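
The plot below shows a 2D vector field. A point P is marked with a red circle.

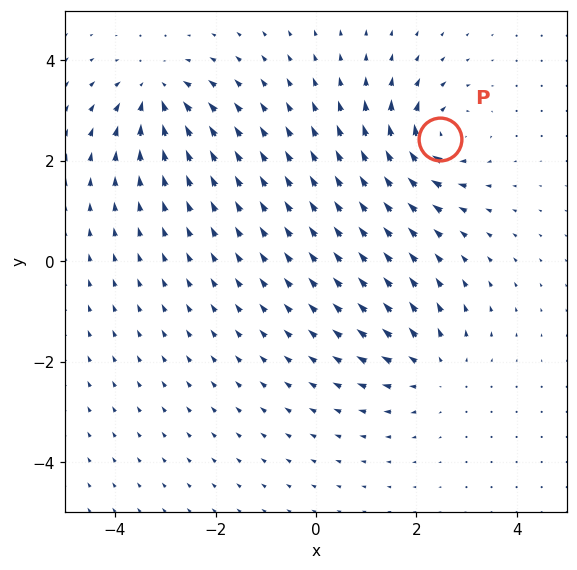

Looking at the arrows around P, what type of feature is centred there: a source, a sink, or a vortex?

vortex

At P (2.5, 2.4) the arrows circulate clockwise. Divergence ≈0, curl about -6 — near-zero divergence with nonzero curl is a vortex.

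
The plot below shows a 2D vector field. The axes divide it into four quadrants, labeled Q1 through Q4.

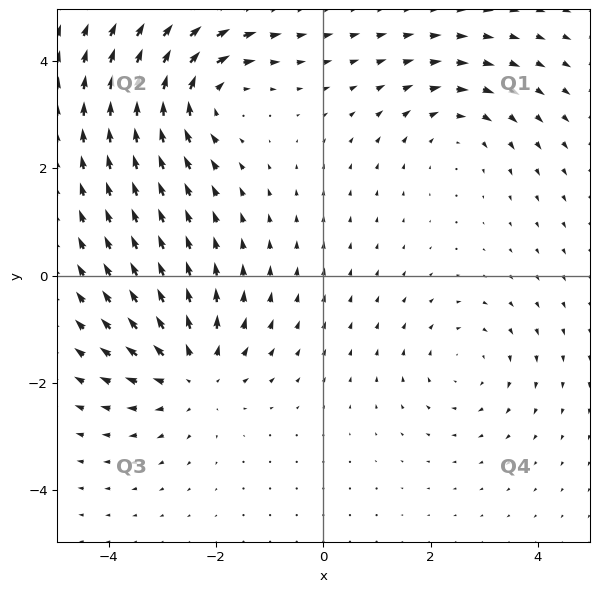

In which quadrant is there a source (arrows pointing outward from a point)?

The source sits at approximately (-2.4, -1.8), which lies in quadrant Q3. The divergence there is about +5, positive as expected for a source.

Q3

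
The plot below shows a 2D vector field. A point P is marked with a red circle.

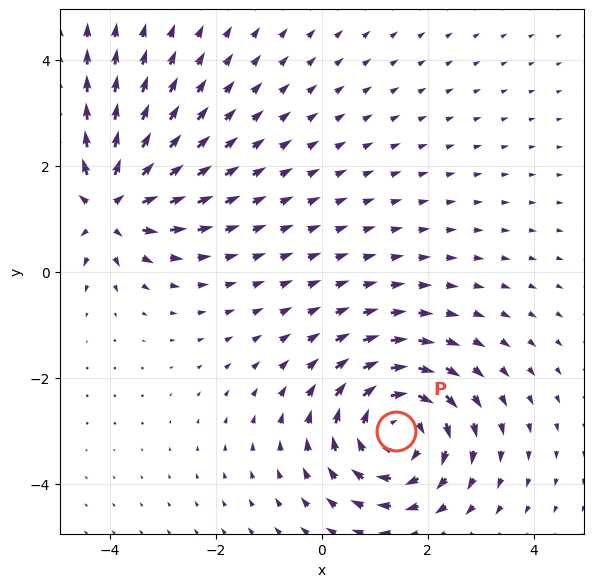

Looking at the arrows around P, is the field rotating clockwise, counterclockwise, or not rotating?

Near P at (1.4, -3.0) the arrows circulate clockwise. The curl (z-component) there is about -5; negative curl means clockwise rotation.

clockwise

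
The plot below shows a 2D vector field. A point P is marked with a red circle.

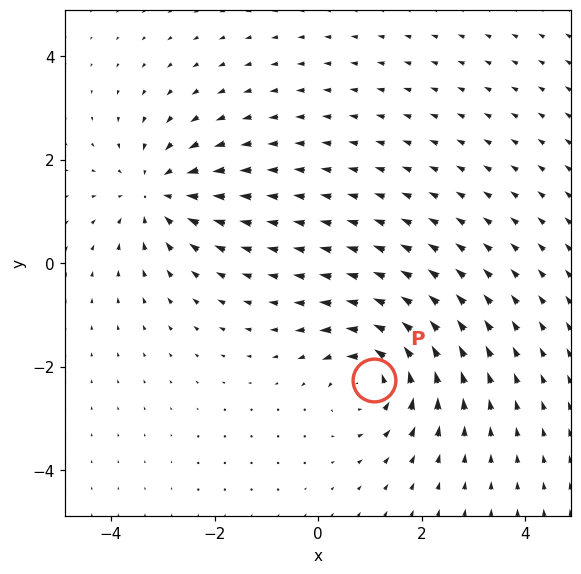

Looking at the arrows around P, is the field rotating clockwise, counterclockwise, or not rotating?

counterclockwise

Near P at (1.1, -2.2) the arrows circulate counterclockwise. The curl (z-component) there is about +4; positive curl means counterclockwise rotation.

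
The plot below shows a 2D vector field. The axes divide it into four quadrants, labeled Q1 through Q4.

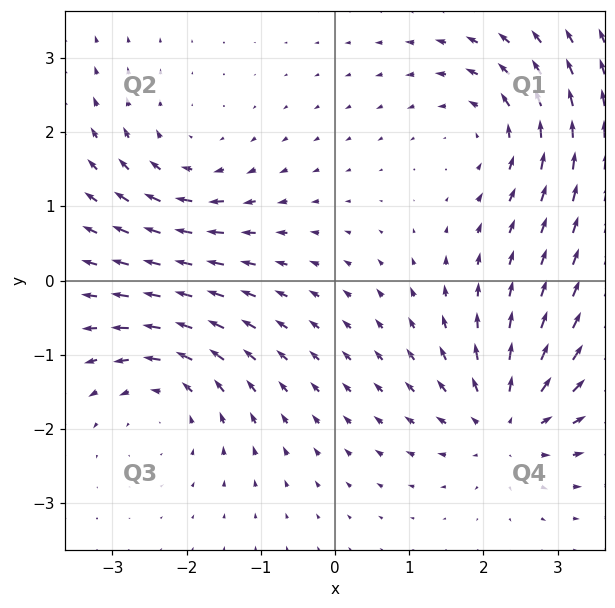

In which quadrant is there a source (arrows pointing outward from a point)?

Q4

The source sits at approximately (2.3, -1.9), which lies in quadrant Q4. The divergence there is about +6, positive as expected for a source.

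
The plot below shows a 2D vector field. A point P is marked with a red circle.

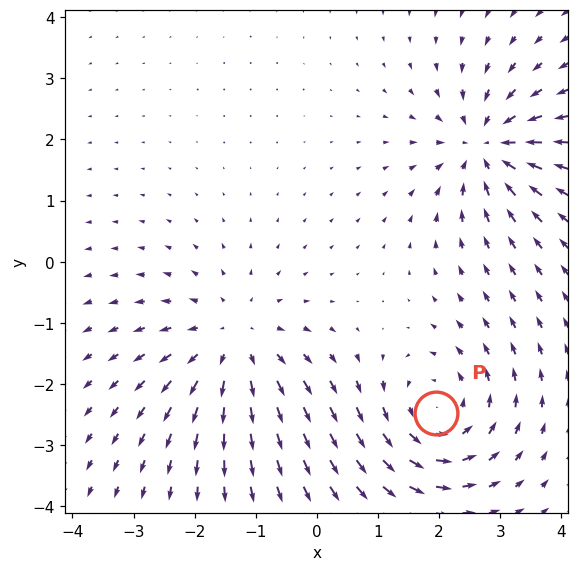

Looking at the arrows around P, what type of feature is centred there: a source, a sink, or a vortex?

At P (2.0, -2.5) the arrows circulate counterclockwise. Divergence ≈0, curl about +5 — near-zero divergence with nonzero curl is a vortex.

vortex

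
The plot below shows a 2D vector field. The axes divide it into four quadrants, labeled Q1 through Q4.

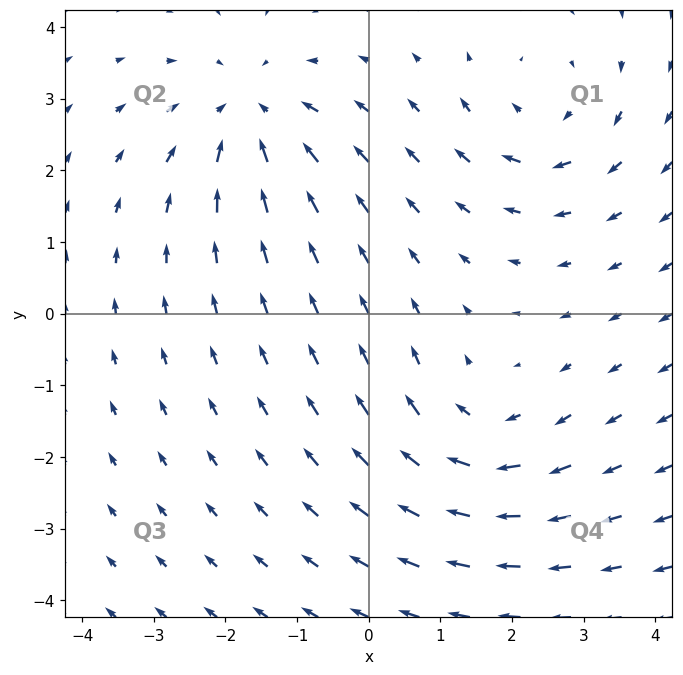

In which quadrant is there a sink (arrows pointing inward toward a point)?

Q2

The sink sits at approximately (-1.7, 2.8), which lies in quadrant Q2. The divergence there is about -5, negative as expected for a sink.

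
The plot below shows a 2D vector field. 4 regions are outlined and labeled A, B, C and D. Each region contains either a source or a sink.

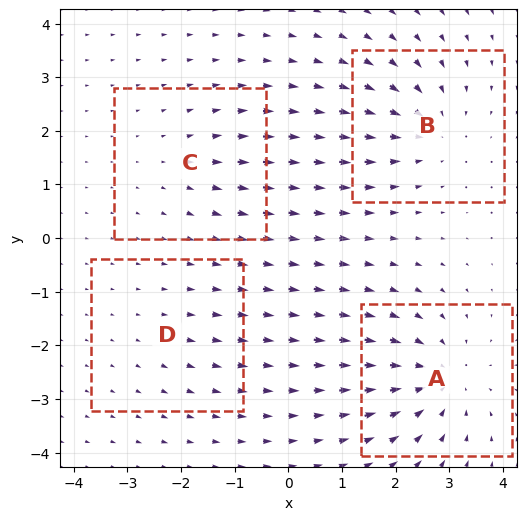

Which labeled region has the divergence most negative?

Divergence at each region's feature centre — A: about -6, B: about -5, C: about +3, D: about +2. Region A is most negative.

A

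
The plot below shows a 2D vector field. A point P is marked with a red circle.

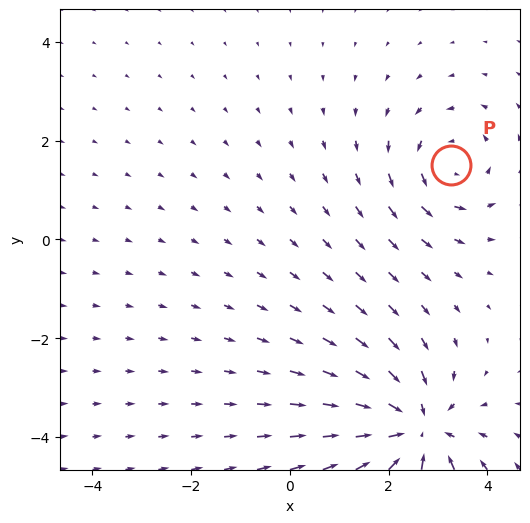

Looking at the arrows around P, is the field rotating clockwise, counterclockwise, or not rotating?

Near P at (3.3, 1.5) the arrows circulate counterclockwise. The curl (z-component) there is about +3; positive curl means counterclockwise rotation.

counterclockwise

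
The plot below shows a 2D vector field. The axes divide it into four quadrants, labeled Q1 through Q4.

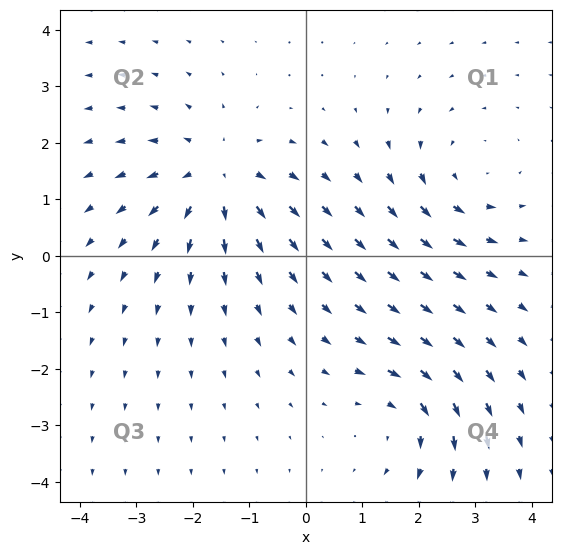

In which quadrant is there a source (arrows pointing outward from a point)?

The source sits at approximately (-1.6, 1.4), which lies in quadrant Q2. The divergence there is about +5, positive as expected for a source.

Q2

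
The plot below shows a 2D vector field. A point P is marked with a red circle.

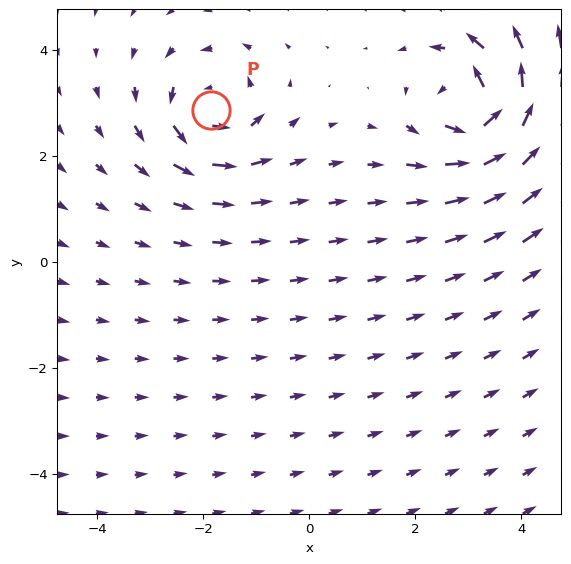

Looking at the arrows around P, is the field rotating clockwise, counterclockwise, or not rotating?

Near P at (-1.8, 2.9) the arrows circulate counterclockwise. The curl (z-component) there is about +5; positive curl means counterclockwise rotation.

counterclockwise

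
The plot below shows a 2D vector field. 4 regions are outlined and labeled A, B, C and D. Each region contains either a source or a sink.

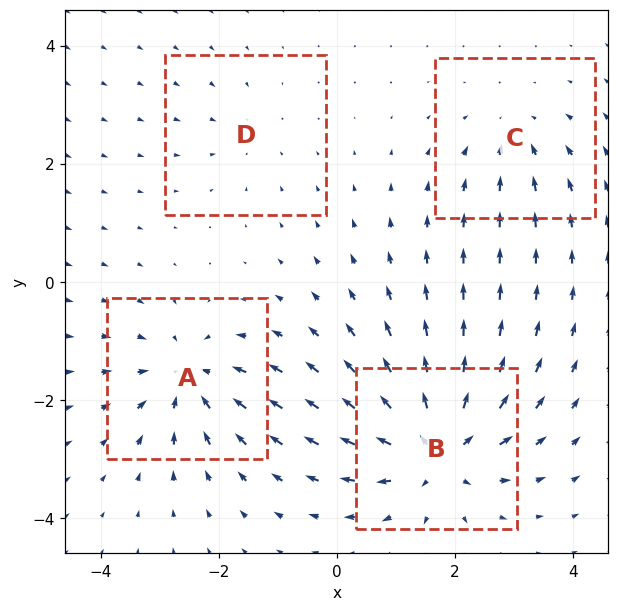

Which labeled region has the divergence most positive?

B

Divergence at each region's feature centre — A: about -5, B: about +7, C: about -3, D: about -2. Region B is most positive.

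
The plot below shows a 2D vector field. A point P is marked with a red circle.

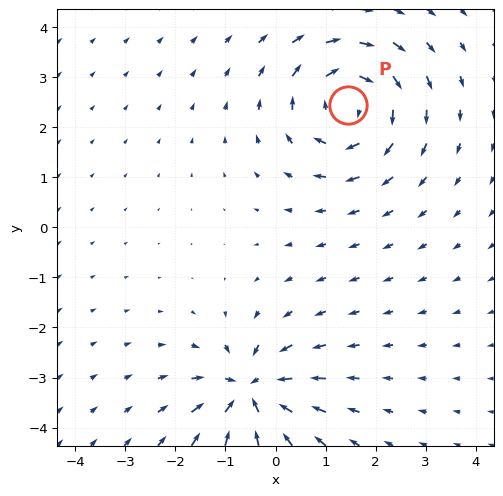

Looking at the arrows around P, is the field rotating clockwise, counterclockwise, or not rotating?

Near P at (1.4, 2.4) the arrows circulate clockwise. The curl (z-component) there is about -5; negative curl means clockwise rotation.

clockwise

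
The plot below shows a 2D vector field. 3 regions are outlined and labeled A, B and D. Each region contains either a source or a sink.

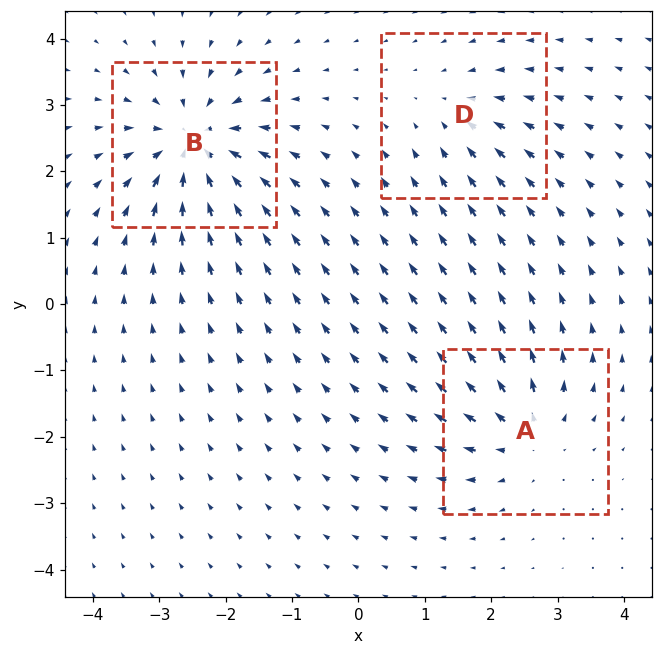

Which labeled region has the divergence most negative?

Divergence at each region's feature centre — A: about +4, B: about -6, D: about -3. Region B is most negative.

B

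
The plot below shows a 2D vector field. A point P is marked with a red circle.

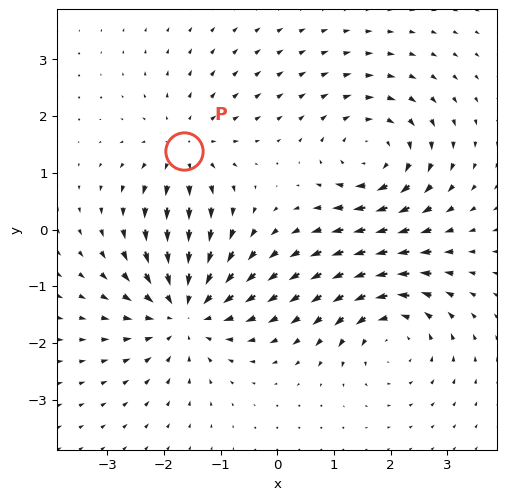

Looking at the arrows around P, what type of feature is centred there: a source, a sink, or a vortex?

source

At P (-1.6, 1.4) the arrows spread outward. Divergence about +3, curl ≈0 — positive divergence with near-zero curl is a source.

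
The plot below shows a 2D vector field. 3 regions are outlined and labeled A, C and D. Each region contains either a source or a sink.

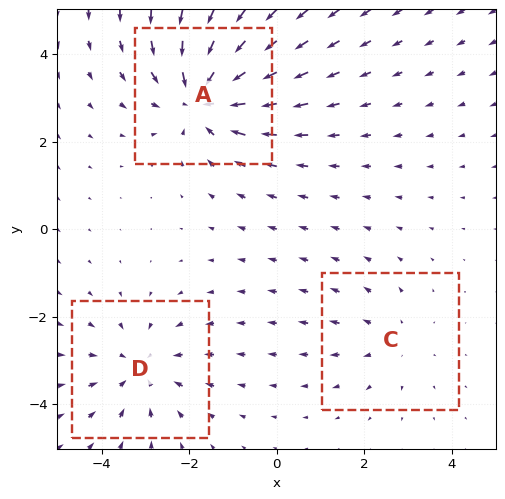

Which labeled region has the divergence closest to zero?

C

Divergence at each region's feature centre — A: about -4, C: about +2, D: about -3. Region C is closest to zero.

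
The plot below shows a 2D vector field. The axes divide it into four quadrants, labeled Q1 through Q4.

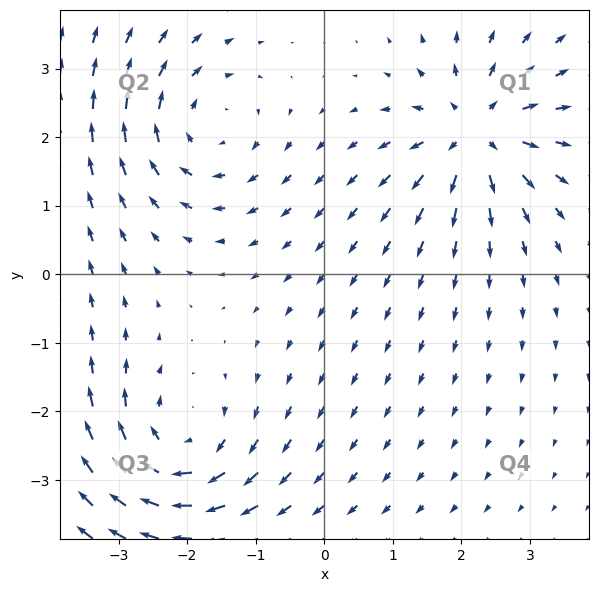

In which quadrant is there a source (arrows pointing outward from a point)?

The source sits at approximately (2.2, 2.1), which lies in quadrant Q1. The divergence there is about +6, positive as expected for a source.

Q1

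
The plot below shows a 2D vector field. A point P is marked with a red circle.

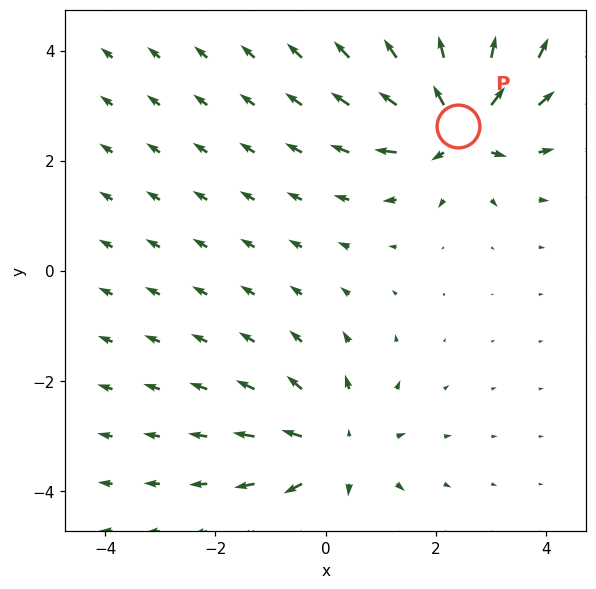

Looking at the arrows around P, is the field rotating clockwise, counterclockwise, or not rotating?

Near P at (2.4, 2.6) the arrows show no circulation. The curl there is ≈0.

not rotating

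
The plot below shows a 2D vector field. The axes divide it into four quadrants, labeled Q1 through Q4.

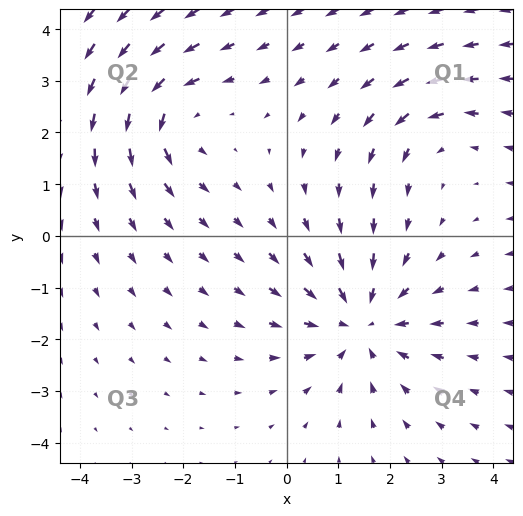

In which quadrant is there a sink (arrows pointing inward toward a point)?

Q4

The sink sits at approximately (1.4, -1.7), which lies in quadrant Q4. The divergence there is about -4, negative as expected for a sink.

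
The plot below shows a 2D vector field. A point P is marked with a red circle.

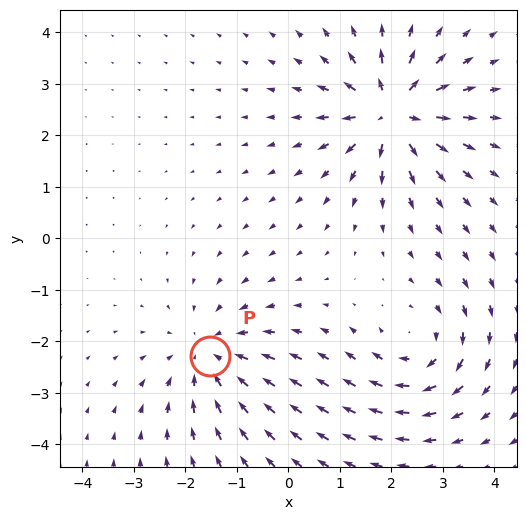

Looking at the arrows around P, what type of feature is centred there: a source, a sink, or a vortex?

At P (-1.5, -2.3) the arrows converge inward. Divergence about -3, curl ≈0 — negative divergence with near-zero curl is a sink.

sink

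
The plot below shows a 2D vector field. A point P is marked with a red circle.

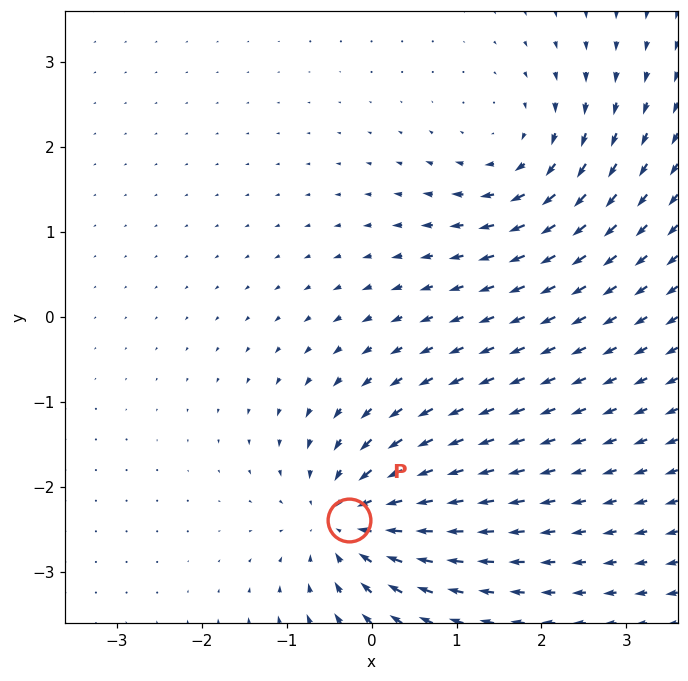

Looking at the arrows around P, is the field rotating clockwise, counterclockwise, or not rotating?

Near P at (-0.3, -2.4) the arrows show no circulation. The curl there is ≈0.

not rotating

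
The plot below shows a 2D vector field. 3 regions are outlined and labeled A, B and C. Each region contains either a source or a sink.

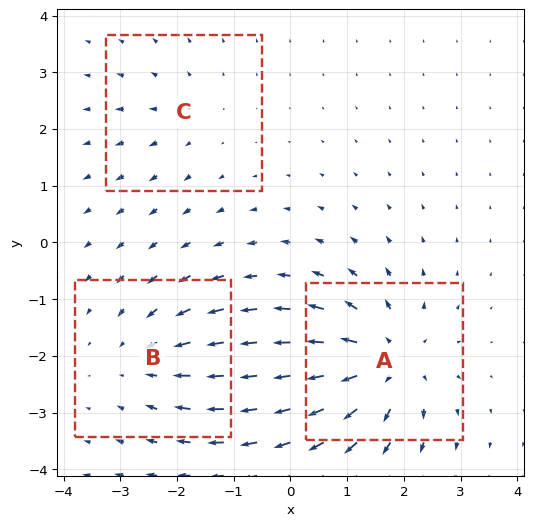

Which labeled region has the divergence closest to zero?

Divergence at each region's feature centre — A: about +5, B: about -3, C: about +2. Region C is closest to zero.

C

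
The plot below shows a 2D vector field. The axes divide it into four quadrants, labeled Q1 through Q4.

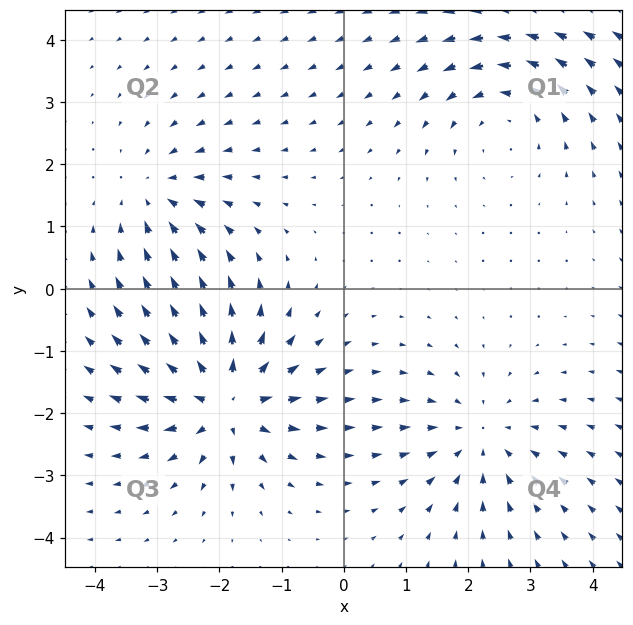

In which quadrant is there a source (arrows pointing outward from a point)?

The source sits at approximately (-1.9, -1.8), which lies in quadrant Q3. The divergence there is about +7, positive as expected for a source.

Q3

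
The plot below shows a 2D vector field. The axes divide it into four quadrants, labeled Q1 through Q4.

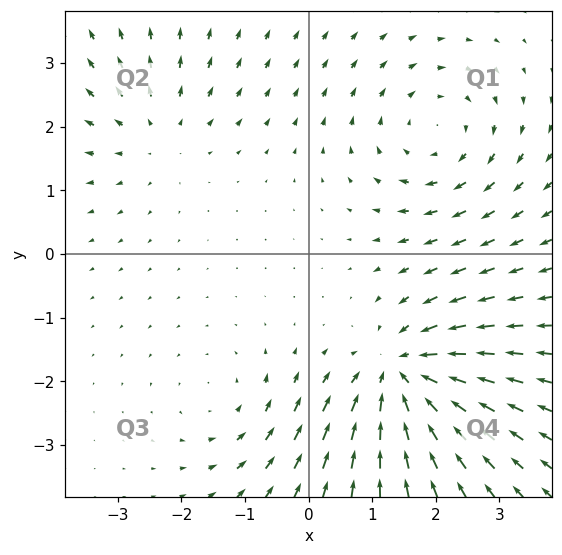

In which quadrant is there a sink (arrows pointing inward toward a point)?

Q4

The sink sits at approximately (1.5, -1.9), which lies in quadrant Q4. The divergence there is about -6, negative as expected for a sink.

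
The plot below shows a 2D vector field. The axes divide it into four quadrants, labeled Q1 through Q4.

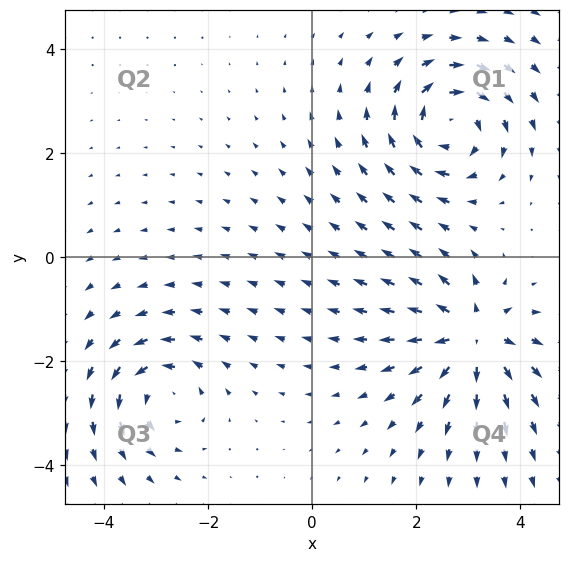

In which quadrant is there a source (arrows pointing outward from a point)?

The source sits at approximately (3.1, -1.5), which lies in quadrant Q4. The divergence there is about +5, positive as expected for a source.

Q4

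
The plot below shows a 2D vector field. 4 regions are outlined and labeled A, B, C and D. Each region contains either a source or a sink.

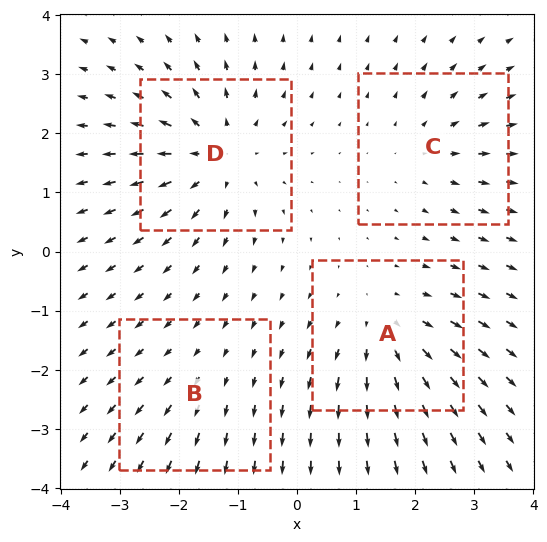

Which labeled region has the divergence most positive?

D

Divergence at each region's feature centre — A: about +5, B: about +2, C: about +3, D: about +6. Region D is most positive.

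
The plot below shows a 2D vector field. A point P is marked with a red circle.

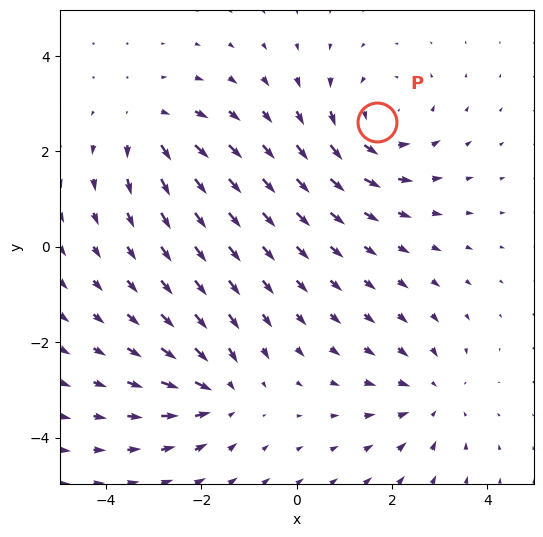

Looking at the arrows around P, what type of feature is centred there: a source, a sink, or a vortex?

vortex

At P (1.7, 2.6) the arrows circulate counterclockwise. Divergence ≈0, curl about +4 — near-zero divergence with nonzero curl is a vortex.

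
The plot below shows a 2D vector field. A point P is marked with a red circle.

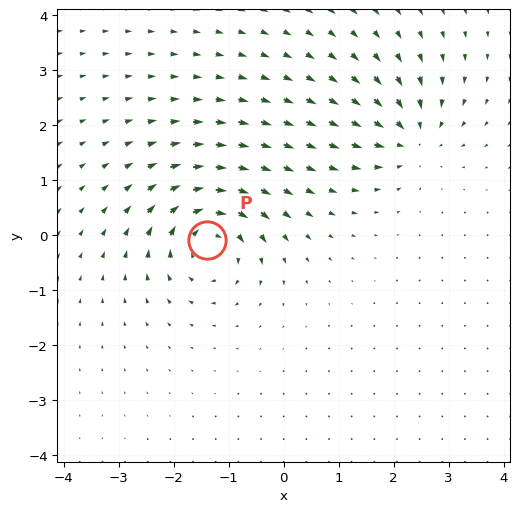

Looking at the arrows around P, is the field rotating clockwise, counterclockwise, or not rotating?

Near P at (-1.4, -0.1) the arrows circulate clockwise. The curl (z-component) there is about -7; negative curl means clockwise rotation.

clockwise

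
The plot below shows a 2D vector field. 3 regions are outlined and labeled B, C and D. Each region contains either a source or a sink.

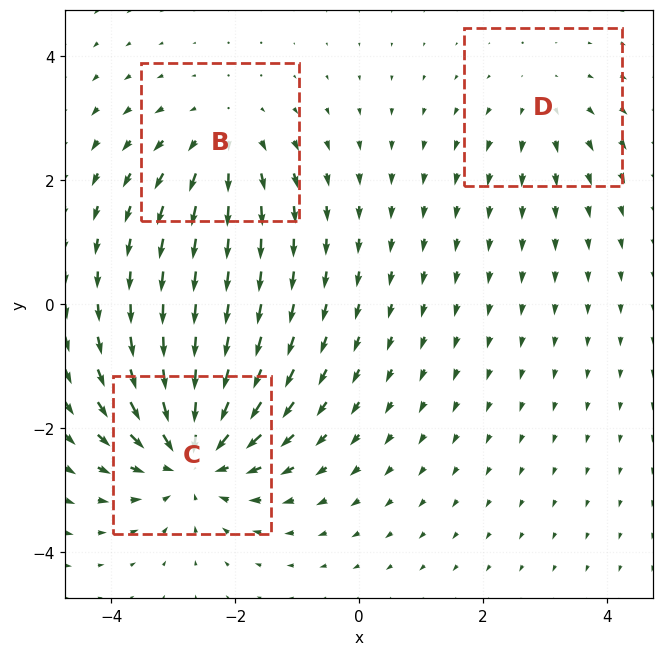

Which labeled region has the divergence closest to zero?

D

Divergence at each region's feature centre — B: about +3, C: about -5, D: about +2. Region D is closest to zero.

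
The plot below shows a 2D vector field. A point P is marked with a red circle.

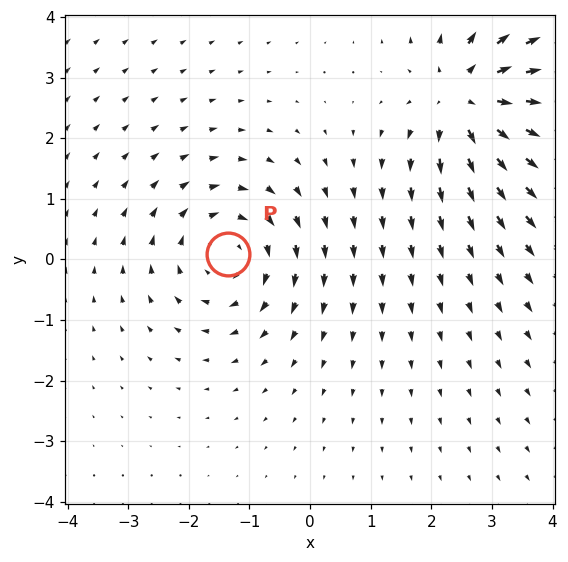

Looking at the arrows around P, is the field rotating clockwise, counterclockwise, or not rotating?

Near P at (-1.4, 0.1) the arrows circulate clockwise. The curl (z-component) there is about -3; negative curl means clockwise rotation.

clockwise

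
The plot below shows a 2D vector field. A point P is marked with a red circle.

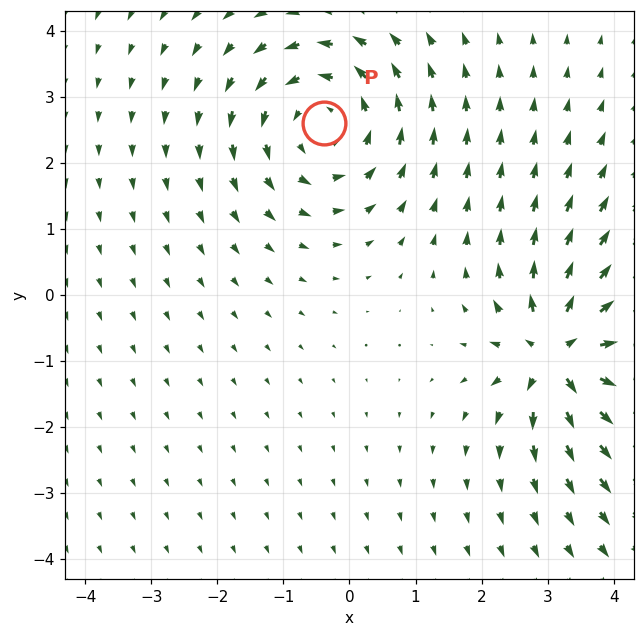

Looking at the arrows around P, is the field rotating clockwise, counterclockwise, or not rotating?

counterclockwise

Near P at (-0.4, 2.6) the arrows circulate counterclockwise. The curl (z-component) there is about +4; positive curl means counterclockwise rotation.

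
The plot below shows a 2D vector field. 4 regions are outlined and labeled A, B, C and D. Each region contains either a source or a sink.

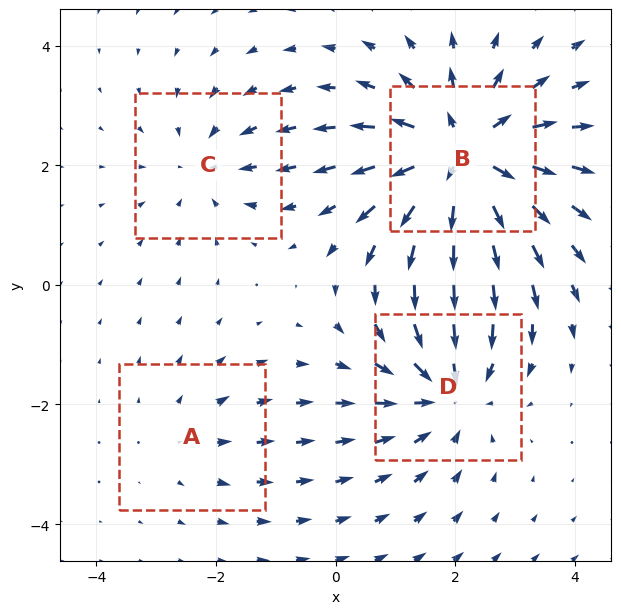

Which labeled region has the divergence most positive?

Divergence at each region's feature centre — A: about +2, B: about +6, C: about -3, D: about -4. Region B is most positive.

B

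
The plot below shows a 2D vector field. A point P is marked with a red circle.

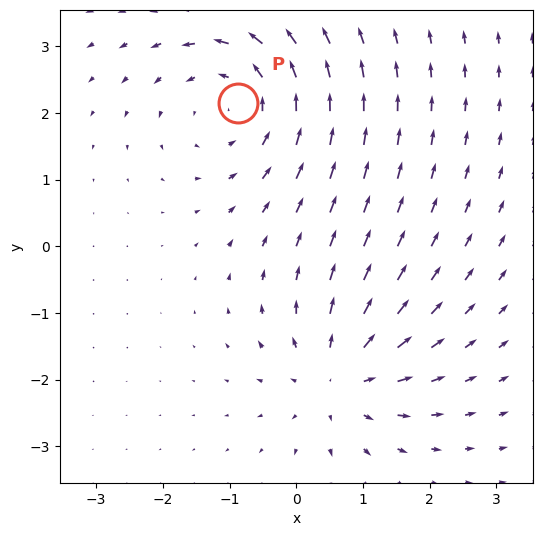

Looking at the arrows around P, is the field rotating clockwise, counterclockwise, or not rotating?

Near P at (-0.9, 2.1) the arrows circulate counterclockwise. The curl (z-component) there is about +4; positive curl means counterclockwise rotation.

counterclockwise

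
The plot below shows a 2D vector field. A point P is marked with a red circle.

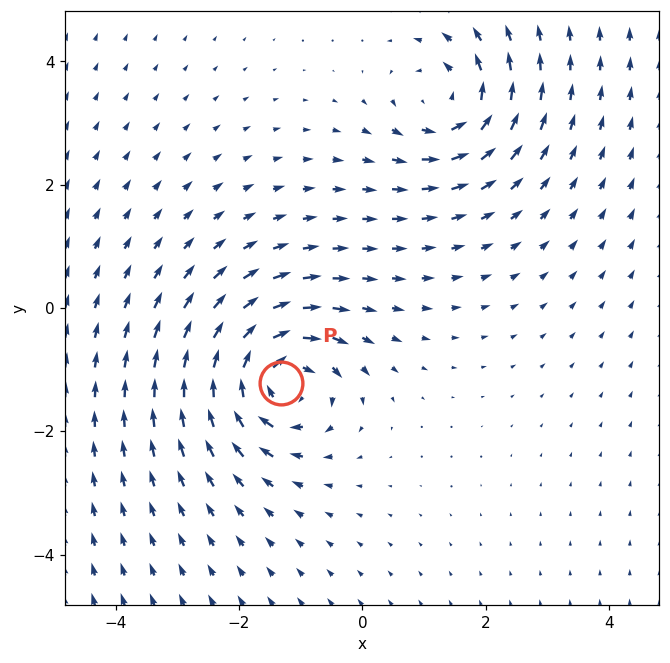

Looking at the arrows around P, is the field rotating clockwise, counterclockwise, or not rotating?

Near P at (-1.3, -1.2) the arrows circulate clockwise. The curl (z-component) there is about -6; negative curl means clockwise rotation.

clockwise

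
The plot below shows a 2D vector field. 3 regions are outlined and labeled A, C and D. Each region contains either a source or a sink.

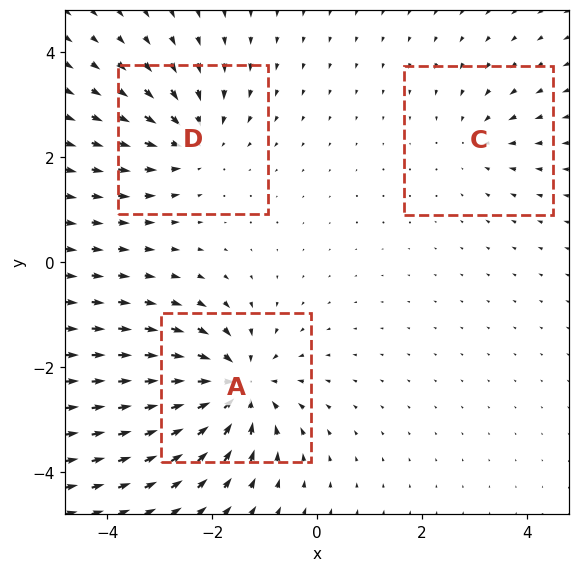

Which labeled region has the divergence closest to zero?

C

Divergence at each region's feature centre — A: about -6, C: about -2, D: about -4. Region C is closest to zero.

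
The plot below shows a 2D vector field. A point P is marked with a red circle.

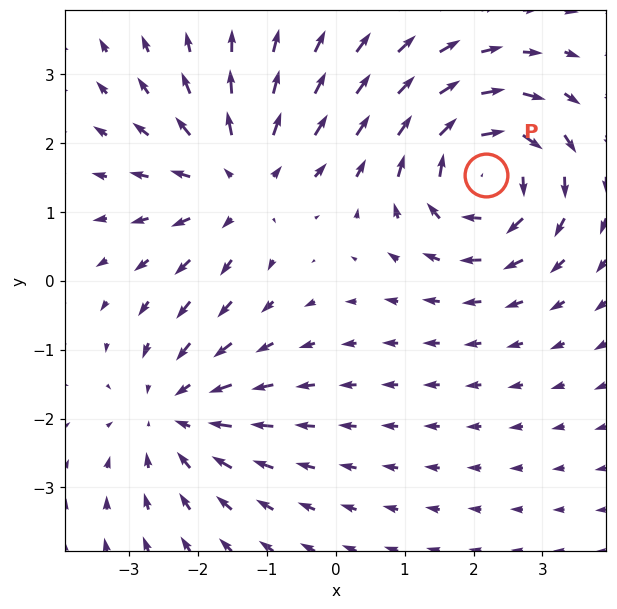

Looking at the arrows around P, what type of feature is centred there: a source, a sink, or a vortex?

At P (2.2, 1.5) the arrows circulate clockwise. Divergence ≈0, curl about -6 — near-zero divergence with nonzero curl is a vortex.

vortex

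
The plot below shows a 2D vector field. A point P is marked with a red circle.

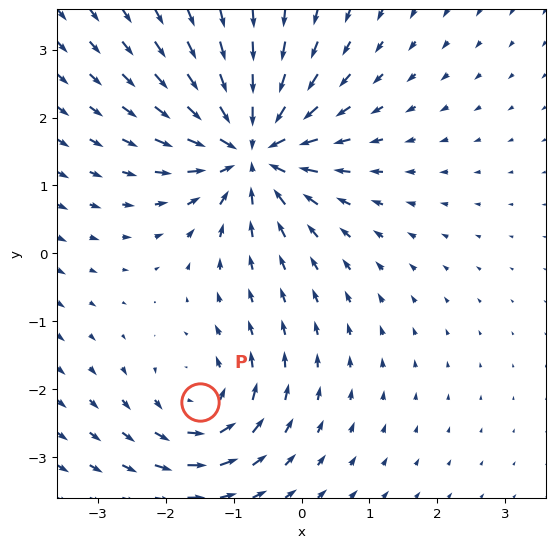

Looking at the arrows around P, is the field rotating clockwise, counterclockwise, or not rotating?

counterclockwise

Near P at (-1.5, -2.2) the arrows circulate counterclockwise. The curl (z-component) there is about +4; positive curl means counterclockwise rotation.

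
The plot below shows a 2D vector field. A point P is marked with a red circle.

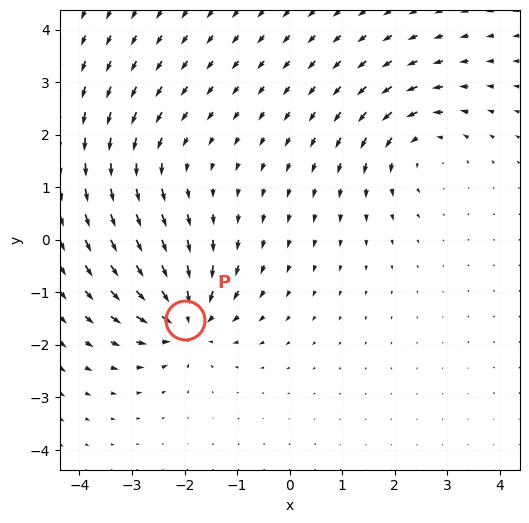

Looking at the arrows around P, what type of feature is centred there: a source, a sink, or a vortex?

sink

At P (-2.0, -1.5) the arrows converge inward. Divergence about -6, curl ≈0 — negative divergence with near-zero curl is a sink.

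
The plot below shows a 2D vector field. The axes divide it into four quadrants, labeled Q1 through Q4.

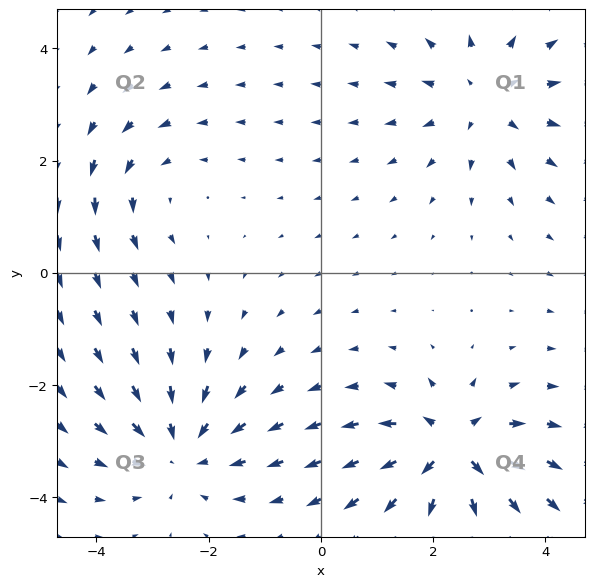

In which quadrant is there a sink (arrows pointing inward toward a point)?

Q3

The sink sits at approximately (-2.5, -3.2), which lies in quadrant Q3. The divergence there is about -4, negative as expected for a sink.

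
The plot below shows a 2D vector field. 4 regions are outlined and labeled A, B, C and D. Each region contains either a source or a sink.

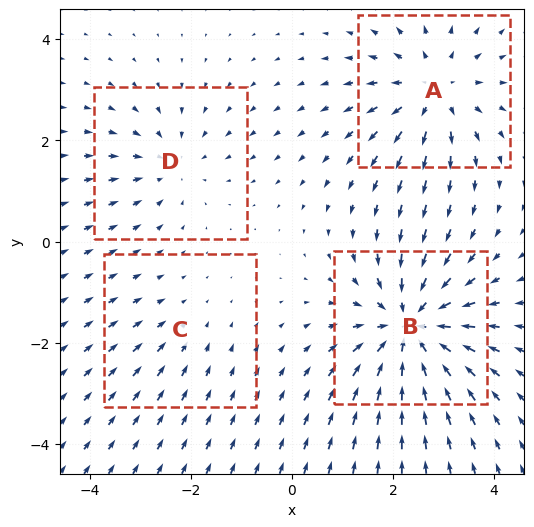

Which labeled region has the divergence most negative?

B

Divergence at each region's feature centre — A: about +5, B: about -7, C: about -2, D: about -3. Region B is most negative.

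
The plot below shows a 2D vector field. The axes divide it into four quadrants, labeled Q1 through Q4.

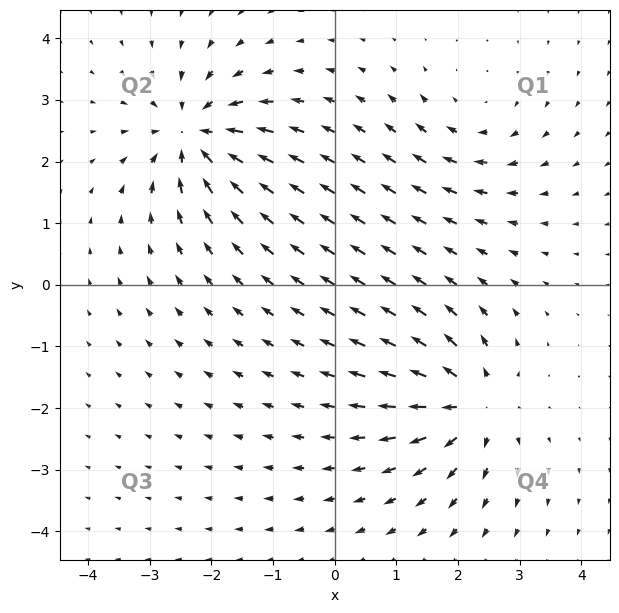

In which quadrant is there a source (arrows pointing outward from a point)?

The source sits at approximately (2.2, -1.9), which lies in quadrant Q4. The divergence there is about +5, positive as expected for a source.

Q4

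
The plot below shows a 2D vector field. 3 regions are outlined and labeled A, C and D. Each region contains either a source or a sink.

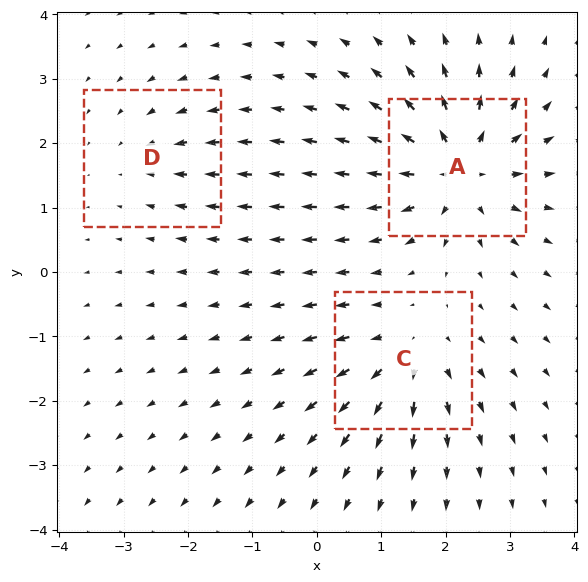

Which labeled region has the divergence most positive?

Divergence at each region's feature centre — A: about +6, C: about +4, D: about -2. Region A is most positive.

A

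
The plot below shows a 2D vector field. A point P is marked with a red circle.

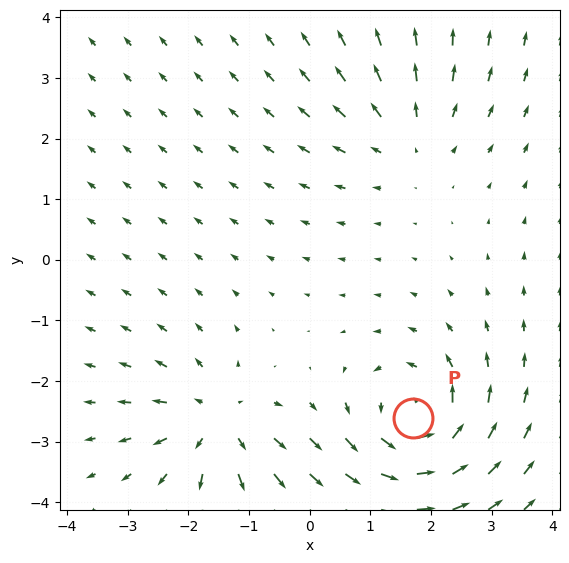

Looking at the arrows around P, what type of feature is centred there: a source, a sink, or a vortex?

vortex

At P (1.7, -2.6) the arrows circulate counterclockwise. Divergence ≈0, curl about +6 — near-zero divergence with nonzero curl is a vortex.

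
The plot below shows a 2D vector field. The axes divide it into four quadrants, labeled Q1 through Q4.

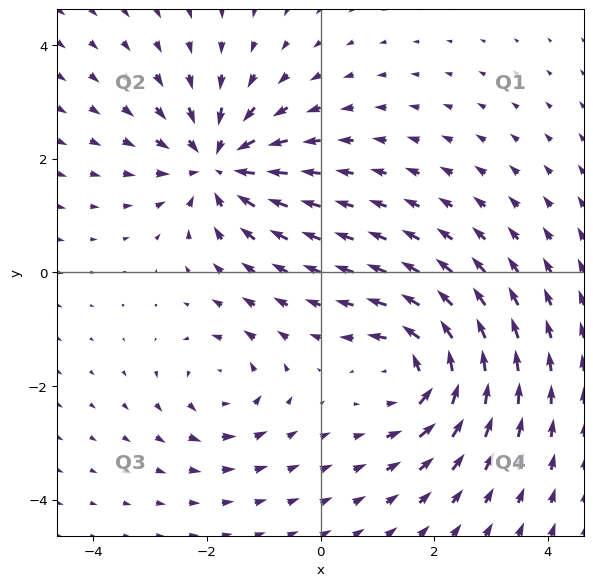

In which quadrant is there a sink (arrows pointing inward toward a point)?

Q2

The sink sits at approximately (-1.8, 1.9), which lies in quadrant Q2. The divergence there is about -5, negative as expected for a sink.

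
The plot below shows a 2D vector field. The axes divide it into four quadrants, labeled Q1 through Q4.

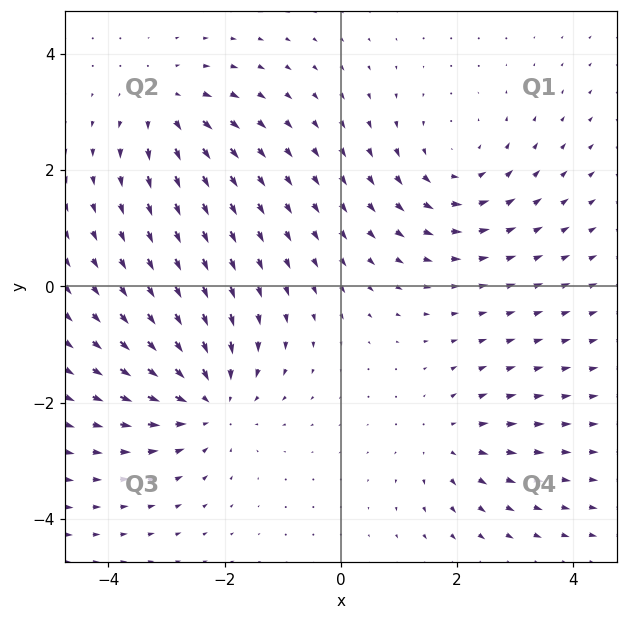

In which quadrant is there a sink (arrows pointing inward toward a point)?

The sink sits at approximately (-2.3, -2.0), which lies in quadrant Q3. The divergence there is about -5, negative as expected for a sink.

Q3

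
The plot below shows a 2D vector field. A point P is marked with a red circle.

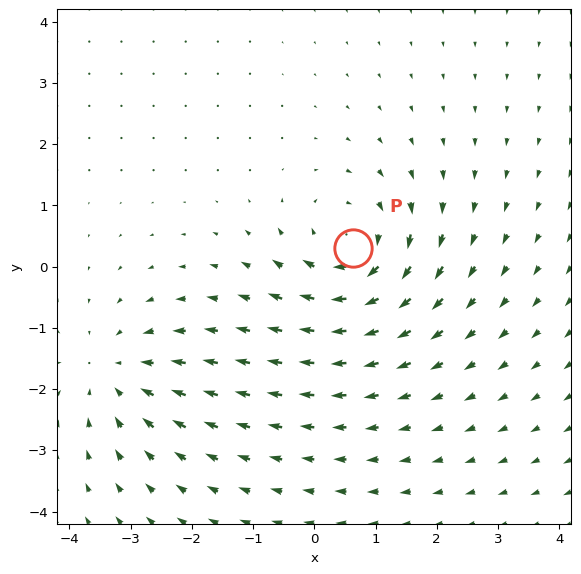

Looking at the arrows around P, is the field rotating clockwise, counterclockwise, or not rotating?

Near P at (0.6, 0.3) the arrows circulate clockwise. The curl (z-component) there is about -5; negative curl means clockwise rotation.

clockwise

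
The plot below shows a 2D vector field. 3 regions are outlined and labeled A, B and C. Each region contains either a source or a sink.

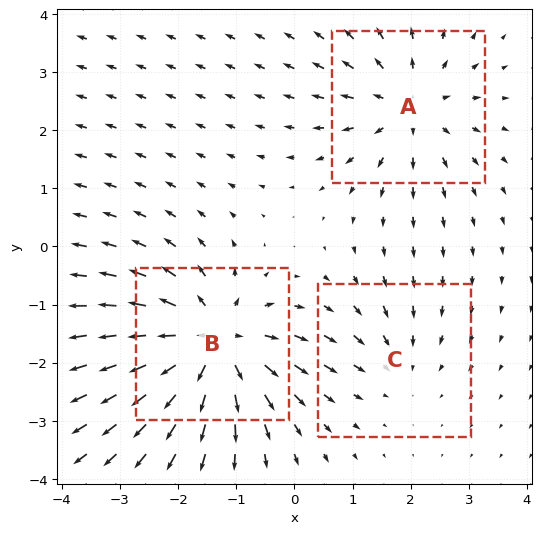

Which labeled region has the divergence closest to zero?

Divergence at each region's feature centre — A: about +3, B: about +5, C: about -2. Region C is closest to zero.

C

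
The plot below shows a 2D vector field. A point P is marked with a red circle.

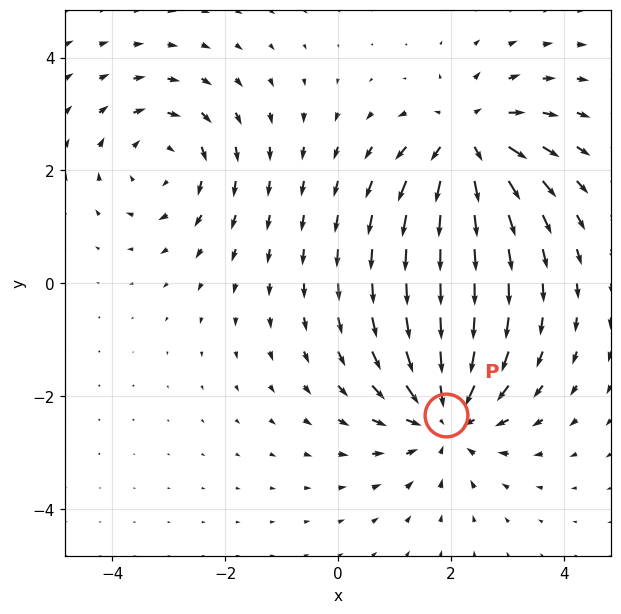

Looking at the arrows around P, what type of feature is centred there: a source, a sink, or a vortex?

sink

At P (1.9, -2.3) the arrows converge inward. Divergence about -5, curl ≈0 — negative divergence with near-zero curl is a sink.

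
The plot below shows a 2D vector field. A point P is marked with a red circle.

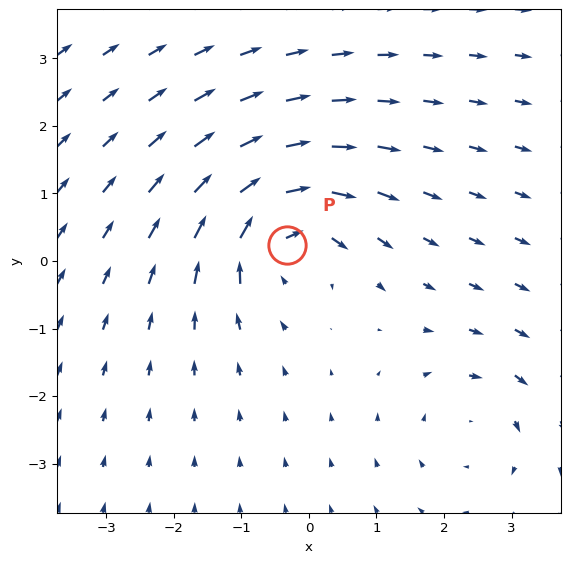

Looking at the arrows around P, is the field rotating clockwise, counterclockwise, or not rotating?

clockwise

Near P at (-0.3, 0.2) the arrows circulate clockwise. The curl (z-component) there is about -6; negative curl means clockwise rotation.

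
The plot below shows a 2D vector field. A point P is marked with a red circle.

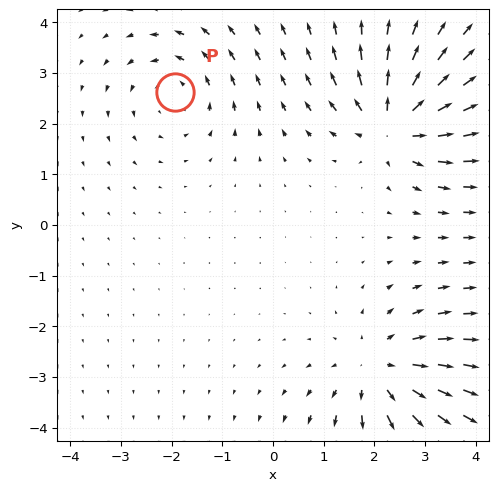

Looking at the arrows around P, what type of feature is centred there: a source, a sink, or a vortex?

vortex

At P (-1.9, 2.6) the arrows circulate counterclockwise. Divergence ≈0, curl about +2 — near-zero divergence with nonzero curl is a vortex.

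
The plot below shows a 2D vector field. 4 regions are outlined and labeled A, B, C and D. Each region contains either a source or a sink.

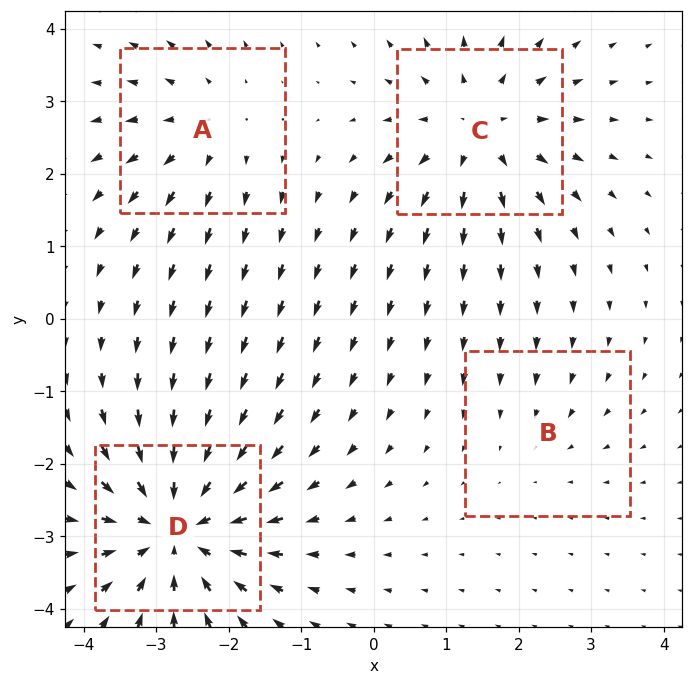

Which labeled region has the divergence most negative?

D

Divergence at each region's feature centre — A: about +3, B: about -2, C: about +5, D: about -7. Region D is most negative.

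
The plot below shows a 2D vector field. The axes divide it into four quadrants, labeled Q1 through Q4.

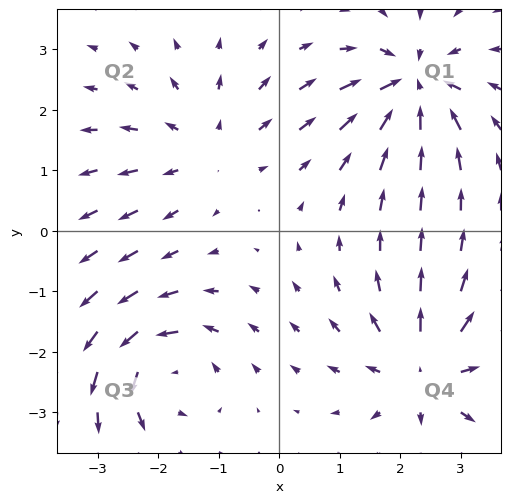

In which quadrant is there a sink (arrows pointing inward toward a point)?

Q1

The sink sits at approximately (2.2, 2.4), which lies in quadrant Q1. The divergence there is about -6, negative as expected for a sink.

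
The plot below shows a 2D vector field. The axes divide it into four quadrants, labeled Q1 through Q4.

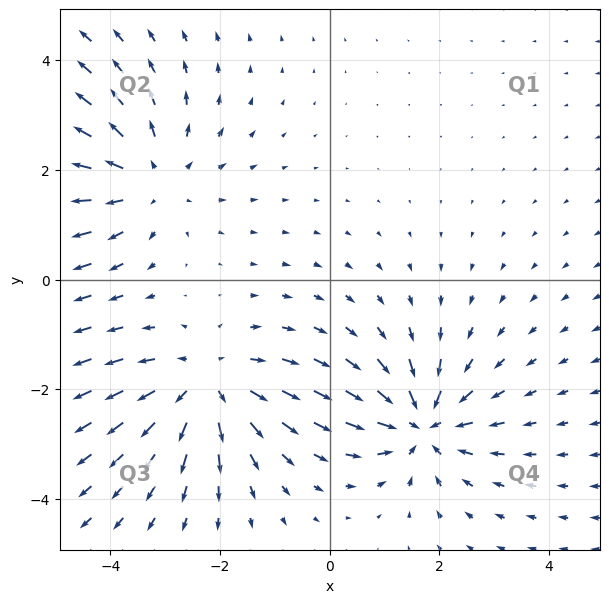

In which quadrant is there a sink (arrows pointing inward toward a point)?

The sink sits at approximately (1.7, -2.6), which lies in quadrant Q4. The divergence there is about -5, negative as expected for a sink.

Q4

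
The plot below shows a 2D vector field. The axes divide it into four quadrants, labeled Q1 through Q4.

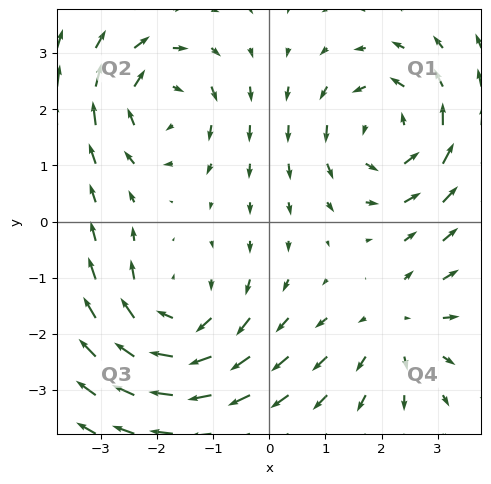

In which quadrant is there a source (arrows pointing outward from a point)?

The source sits at approximately (2.3, -1.9), which lies in quadrant Q4. The divergence there is about +2, positive as expected for a source.

Q4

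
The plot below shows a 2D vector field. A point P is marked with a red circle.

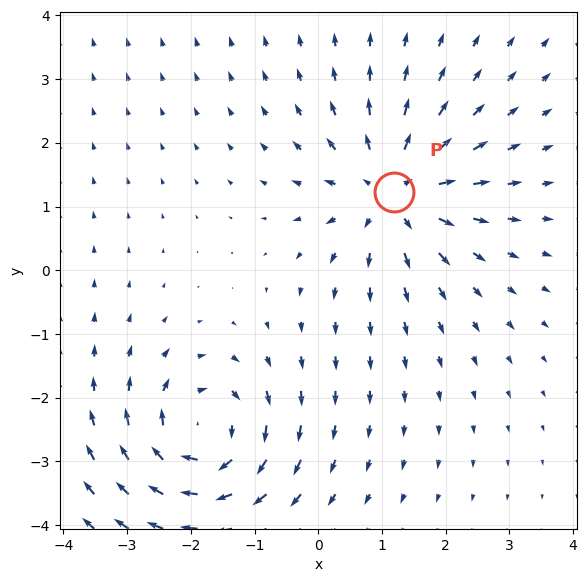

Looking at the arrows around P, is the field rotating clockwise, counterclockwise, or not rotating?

not rotating

Near P at (1.2, 1.2) the arrows show no circulation. The curl there is ≈0.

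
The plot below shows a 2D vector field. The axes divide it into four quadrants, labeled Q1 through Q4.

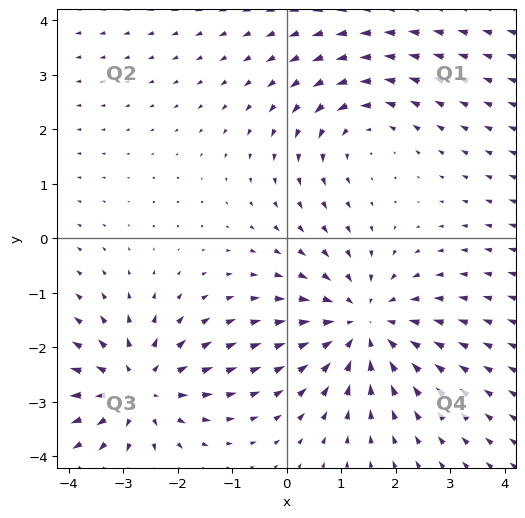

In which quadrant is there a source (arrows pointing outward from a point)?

Q3

The source sits at approximately (-2.7, -2.8), which lies in quadrant Q3. The divergence there is about +3, positive as expected for a source.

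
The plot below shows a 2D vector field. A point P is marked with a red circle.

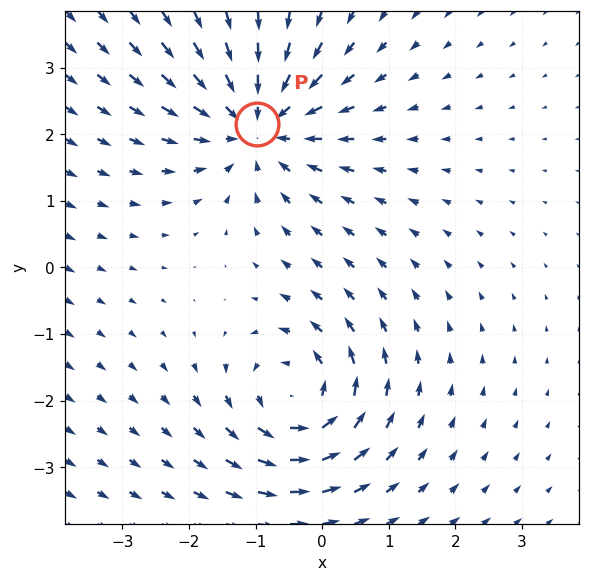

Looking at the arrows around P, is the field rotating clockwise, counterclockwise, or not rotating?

Near P at (-1.0, 2.1) the arrows show no circulation. The curl there is ≈0.

not rotating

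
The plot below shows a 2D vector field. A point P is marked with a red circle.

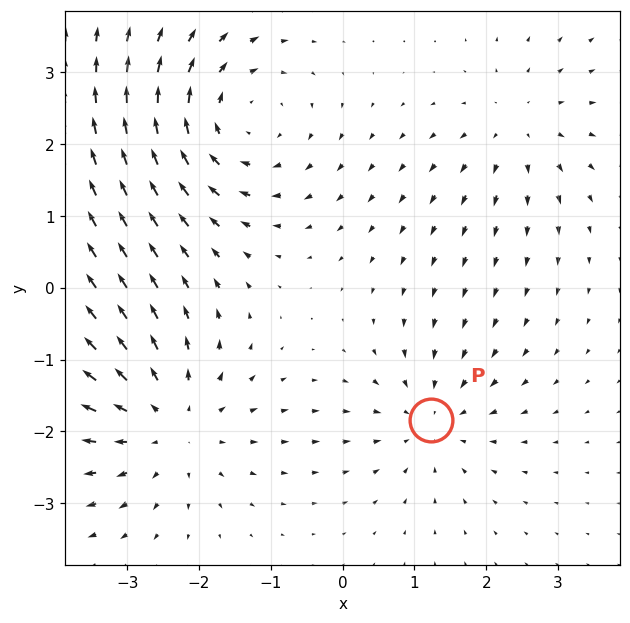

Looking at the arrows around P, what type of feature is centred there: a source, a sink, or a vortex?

At P (1.2, -1.8) the arrows converge inward. Divergence about -3, curl ≈0 — negative divergence with near-zero curl is a sink.

sink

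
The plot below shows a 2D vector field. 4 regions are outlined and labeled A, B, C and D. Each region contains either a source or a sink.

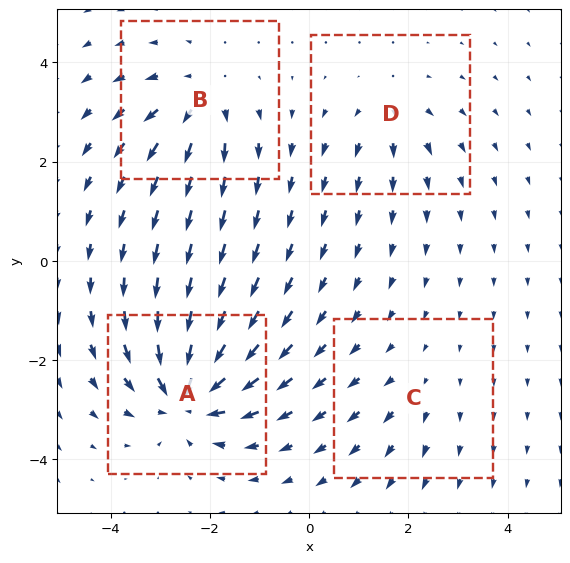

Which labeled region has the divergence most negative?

Divergence at each region's feature centre — A: about -8, B: about +5, C: about +2, D: about +4. Region A is most negative.

A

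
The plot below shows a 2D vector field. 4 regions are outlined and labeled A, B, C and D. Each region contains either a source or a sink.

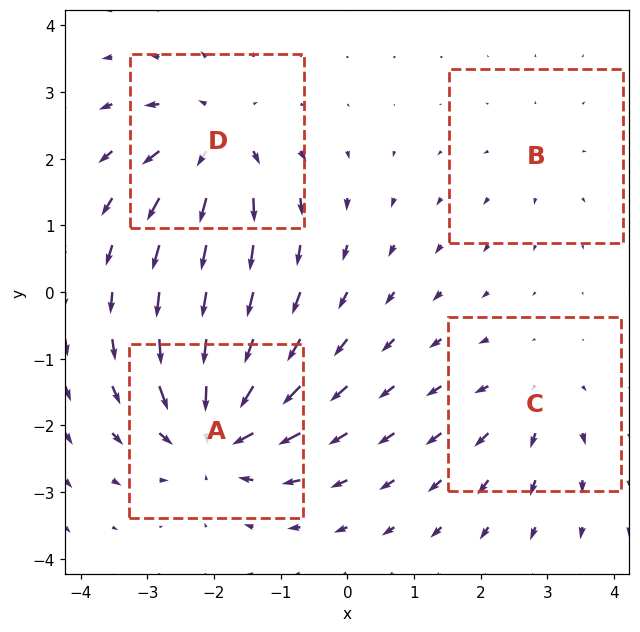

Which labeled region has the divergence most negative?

A

Divergence at each region's feature centre — A: about -8, B: about +2, C: about +4, D: about +6. Region A is most negative.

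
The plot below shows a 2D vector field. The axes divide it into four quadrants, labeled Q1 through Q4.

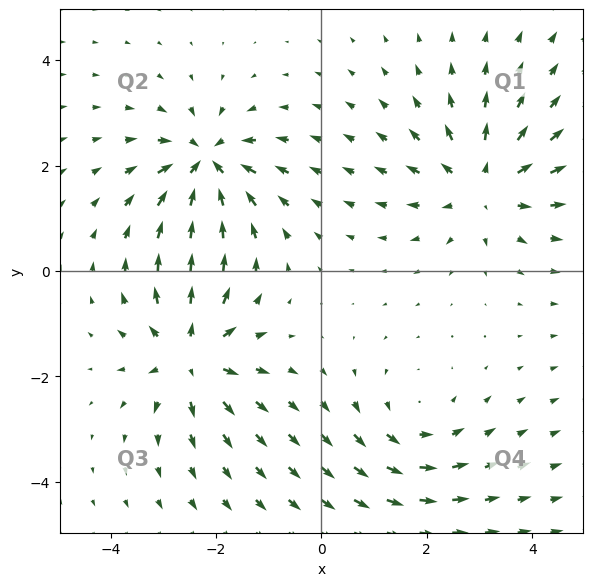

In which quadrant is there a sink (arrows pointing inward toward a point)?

The sink sits at approximately (-2.2, 2.0), which lies in quadrant Q2. The divergence there is about -6, negative as expected for a sink.

Q2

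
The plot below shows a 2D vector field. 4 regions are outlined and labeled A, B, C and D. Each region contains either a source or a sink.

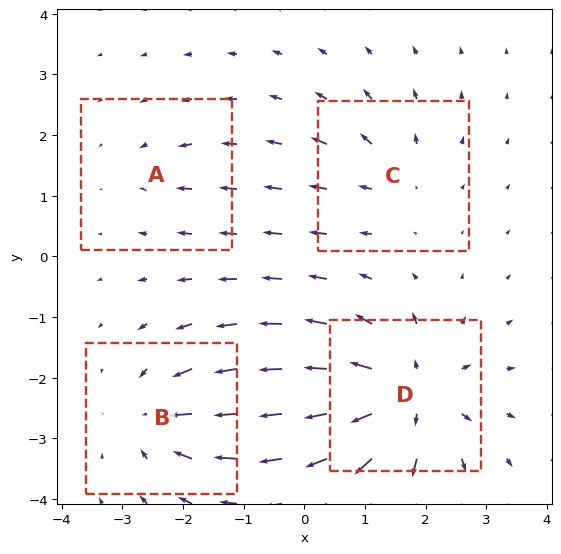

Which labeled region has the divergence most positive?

D

Divergence at each region's feature centre — A: about -2, B: about -5, C: about +3, D: about +8. Region D is most positive.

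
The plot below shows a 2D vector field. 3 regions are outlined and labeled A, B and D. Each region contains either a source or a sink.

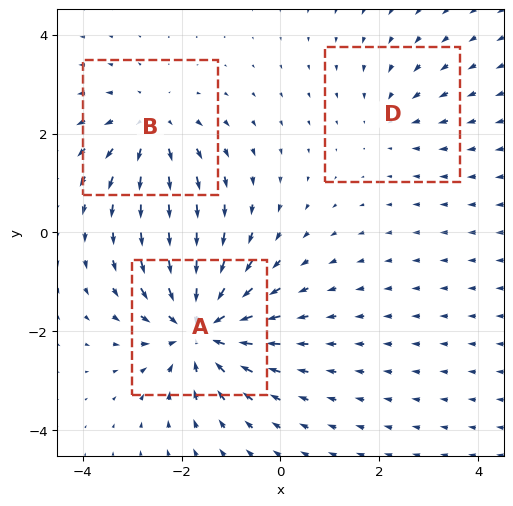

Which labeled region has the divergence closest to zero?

Divergence at each region's feature centre — A: about -5, B: about +3, D: about -2. Region D is closest to zero.

D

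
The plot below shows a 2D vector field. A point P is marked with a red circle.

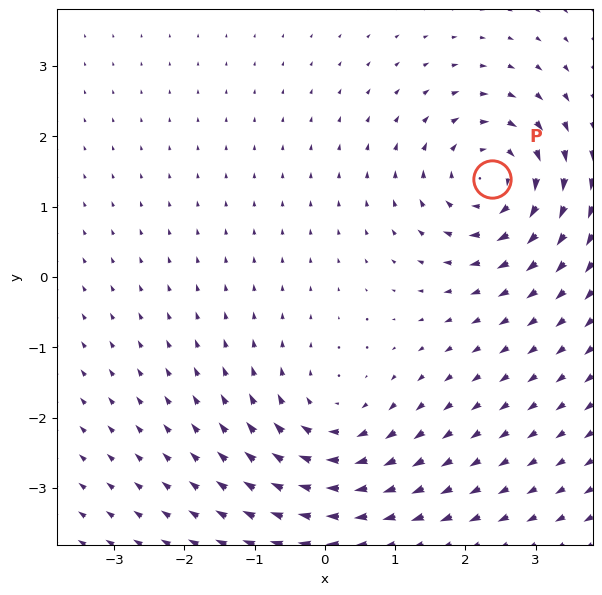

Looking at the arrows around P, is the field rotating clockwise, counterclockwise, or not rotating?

clockwise

Near P at (2.4, 1.4) the arrows circulate clockwise. The curl (z-component) there is about -4; negative curl means clockwise rotation.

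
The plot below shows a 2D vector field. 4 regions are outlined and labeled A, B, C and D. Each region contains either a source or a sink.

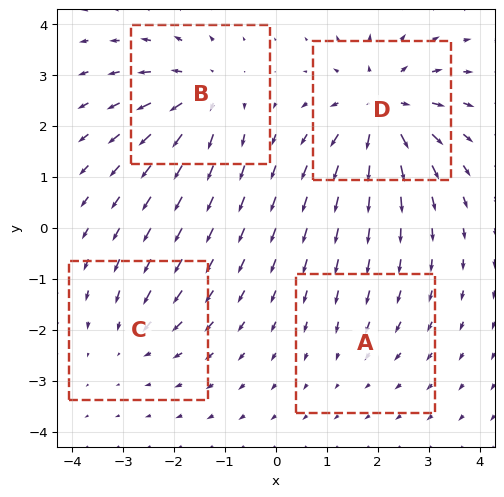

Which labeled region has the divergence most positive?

D

Divergence at each region's feature centre — A: about -2, B: about +5, C: about -3, D: about +7. Region D is most positive.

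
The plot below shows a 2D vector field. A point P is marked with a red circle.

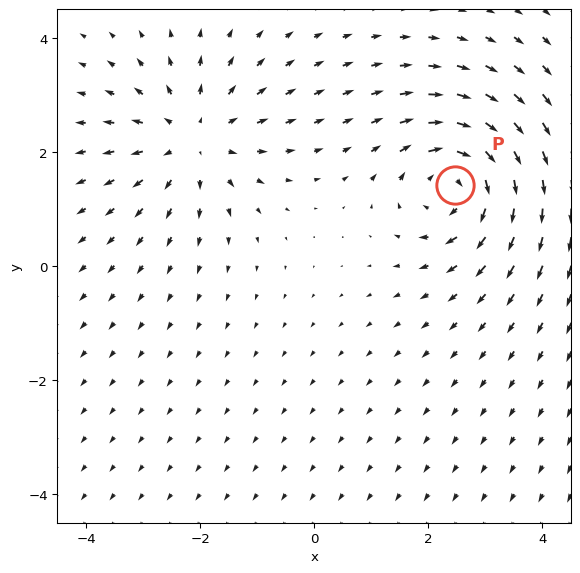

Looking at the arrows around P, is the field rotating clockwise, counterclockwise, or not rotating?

clockwise

Near P at (2.5, 1.4) the arrows circulate clockwise. The curl (z-component) there is about -4; negative curl means clockwise rotation.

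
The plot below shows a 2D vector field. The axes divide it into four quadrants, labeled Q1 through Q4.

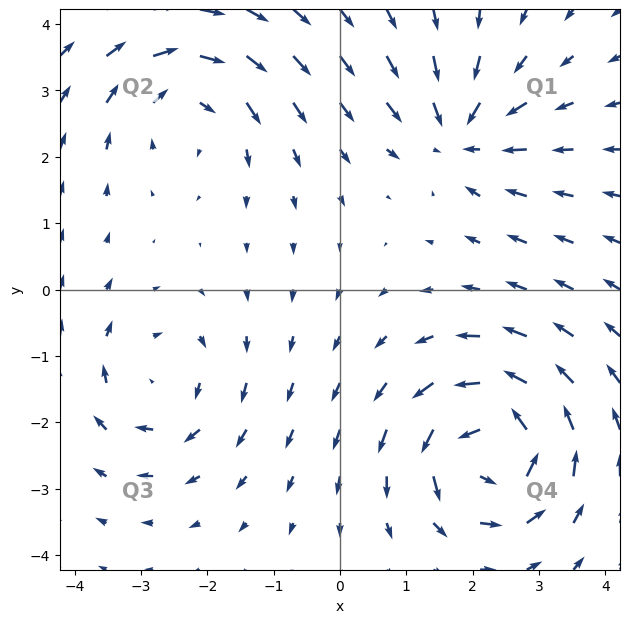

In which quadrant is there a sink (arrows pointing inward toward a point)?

The sink sits at approximately (1.8, 2.3), which lies in quadrant Q1. The divergence there is about -4, negative as expected for a sink.

Q1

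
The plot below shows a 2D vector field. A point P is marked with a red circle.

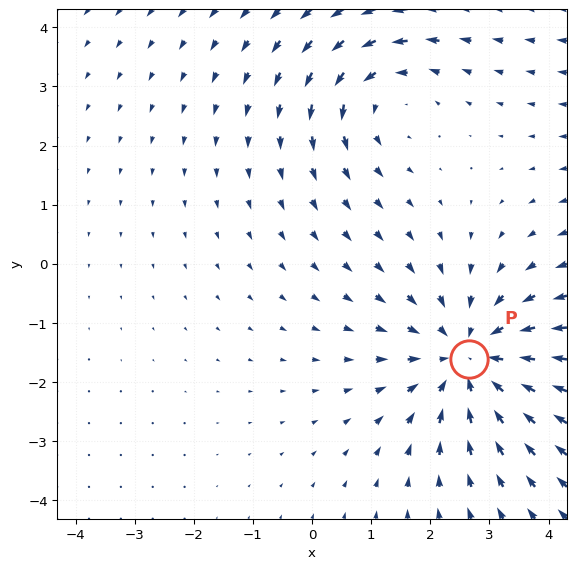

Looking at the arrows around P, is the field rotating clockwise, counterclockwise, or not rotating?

Near P at (2.7, -1.6) the arrows show no circulation. The curl there is ≈0.

not rotating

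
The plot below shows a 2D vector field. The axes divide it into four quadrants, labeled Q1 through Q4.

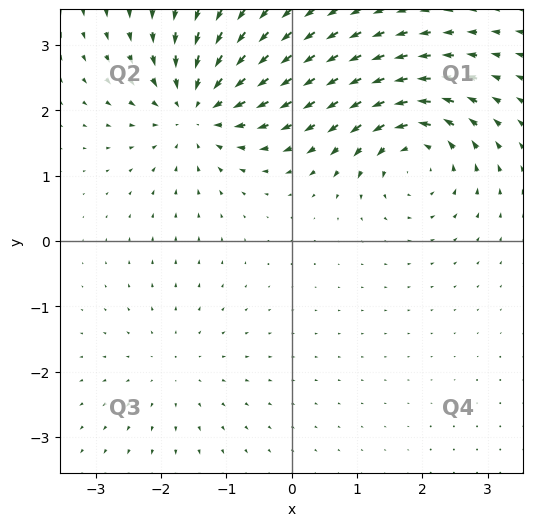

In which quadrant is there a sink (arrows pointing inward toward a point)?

The sink sits at approximately (-1.4, 2.0), which lies in quadrant Q2. The divergence there is about -5, negative as expected for a sink.

Q2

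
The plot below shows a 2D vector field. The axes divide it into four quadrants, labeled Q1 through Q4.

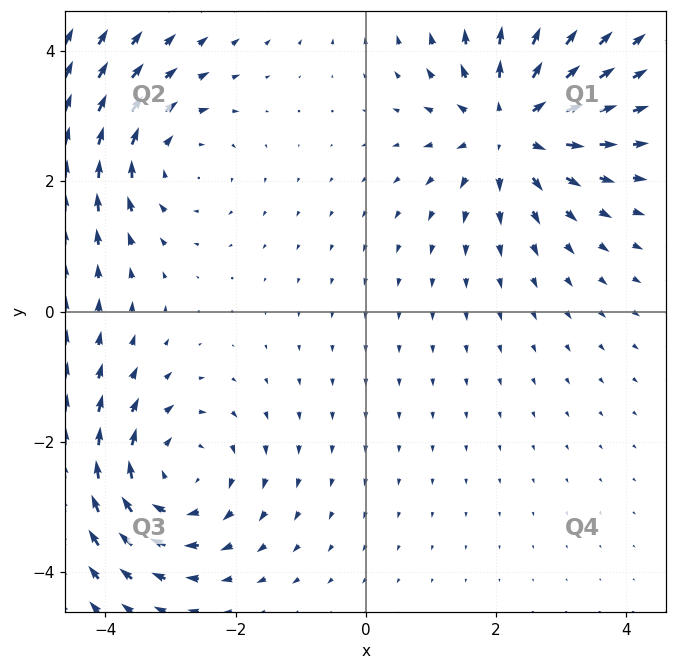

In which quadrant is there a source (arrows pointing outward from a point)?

The source sits at approximately (2.2, 2.8), which lies in quadrant Q1. The divergence there is about +4, positive as expected for a source.

Q1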